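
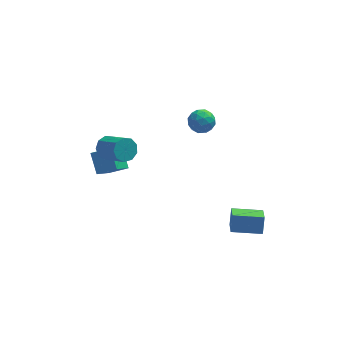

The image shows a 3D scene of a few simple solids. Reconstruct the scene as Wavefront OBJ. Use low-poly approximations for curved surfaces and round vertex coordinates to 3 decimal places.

v 1.032 2.929 1.476
v 1.406 2.368 1.821
v 0.034 2.672 2.139
v 0.408 2.111 2.484
v 0.598 2.832 2.617
v 1.215 2.991 2.208
v 0.225 2.049 1.752
v 0.842 2.208 1.343
v 0.907 1.825 1.992
v 1.138 2.309 2.527
v 0.302 2.731 1.433
v 0.533 3.215 1.968
v 1.306 2.671 1.59
v 0.134 2.369 2.37
v 0.245 2.792 2.448
v 0.465 2.463 2.651
v 1.194 3.037 1.817
v 1.414 2.708 2.02
v 0.939 2.98 2.488
v 0.026 2.332 1.94
v 0.246 2.003 2.143
v 0.975 2.577 1.309
v 1.195 2.248 1.512
v 0.501 2.06 1.472
v 1.233 2.022 1.894
v 0.647 1.871 2.284
v 0.539 1.835 1.853
v 0.902 1.928 1.613
v 1.369 2.307 2.208
v 0.783 2.156 2.598
v 0.894 2.579 2.676
v 1.257 2.673 2.435
v 1.076 1.987 2.309
v 0.657 2.884 1.362
v 0.071 2.733 1.752
v 0.183 2.367 1.525
v 0.546 2.461 1.284
v 0.793 3.169 1.676
v 0.207 3.018 2.066
v 0.538 3.112 2.347
v 0.901 3.205 2.107
v 0.364 3.053 1.651
v 1.596 -3.232 -1.285
v 1.719 -2.772 -0.417
v 1.666 -2.213 -1.836
v 1.789 -1.753 -0.968
v 3.151 -3.407 -1.412
v 3.274 -2.947 -0.544
v 3.221 -2.388 -1.963
v 3.344 -1.928 -1.095
v -4.04 2.047 -1.529
v -4.694 0.846 -0.268
v -4.285 3.01 -0.738
v -4.939 1.809 0.522
v -3.041 1.951 -1.102
v -3.695 0.75 0.158
v -3.286 2.914 -0.312
v -3.94 1.713 0.949
v -4.119 0.319 2.488
v -3.562 0.405 2.09
v -2.745 -0.693 2.993
v -3.301 -0.779 3.392
v -3.552 0.71 2.45
v -2.734 -0.388 3.353
v -3.806 0.832 2.828
v -2.989 -0.266 3.732
v -4.207 0.713 3.048
v -3.39 -0.385 3.951
v -4.567 0.411 3.005
v -3.749 -0.687 3.908
v -4.717 0.065 2.721
v -3.899 -1.033 3.624
v -4.587 -0.162 2.328
v -3.769 -1.26 3.231
v -4.238 -0.164 2.01
v -3.421 -1.261 2.913
v -3.833 0.06 1.916
v -3.016 -1.038 2.819
f 1 38 17
f 38 12 41
f 17 41 6
f 38 41 17
f 1 17 13
f 17 6 18
f 13 18 2
f 17 18 13
f 1 13 22
f 13 2 23
f 22 23 8
f 13 23 22
f 1 22 34
f 22 8 37
f 34 37 11
f 22 37 34
f 1 34 38
f 34 11 42
f 38 42 12
f 34 42 38
f 2 18 29
f 18 6 32
f 29 32 10
f 18 32 29
f 6 41 19
f 41 12 40
f 19 40 5
f 41 40 19
f 12 42 39
f 42 11 35
f 39 35 3
f 42 35 39
f 11 37 36
f 37 8 24
f 36 24 7
f 37 24 36
f 8 23 28
f 23 2 25
f 28 25 9
f 23 25 28
f 4 30 16
f 30 10 31
f 16 31 5
f 30 31 16
f 4 16 14
f 16 5 15
f 14 15 3
f 16 15 14
f 4 14 21
f 14 3 20
f 21 20 7
f 14 20 21
f 4 21 26
f 21 7 27
f 26 27 9
f 21 27 26
f 4 26 30
f 26 9 33
f 30 33 10
f 26 33 30
f 5 31 19
f 31 10 32
f 19 32 6
f 31 32 19
f 3 15 39
f 15 5 40
f 39 40 12
f 15 40 39
f 7 20 36
f 20 3 35
f 36 35 11
f 20 35 36
f 9 27 28
f 27 7 24
f 28 24 8
f 27 24 28
f 10 33 29
f 33 9 25
f 29 25 2
f 33 25 29
f 44 46 43
f 47 44 43
f 43 46 45
f 45 47 43
f 44 50 46
f 48 44 47
f 48 50 44
f 46 50 45
f 49 47 45
f 45 50 49
f 49 48 47
f 50 48 49
f 52 54 51
f 55 52 51
f 51 54 53
f 53 55 51
f 52 58 54
f 56 52 55
f 56 58 52
f 54 58 53
f 57 55 53
f 53 58 57
f 57 56 55
f 58 56 57
f 60 59 63
f 60 63 61
f 61 63 64
f 61 64 62
f 63 59 65
f 63 65 64
f 64 65 66
f 64 66 62
f 65 59 67
f 65 67 66
f 66 67 68
f 66 68 62
f 67 59 69
f 67 69 68
f 68 69 70
f 68 70 62
f 69 59 71
f 69 71 70
f 70 71 72
f 70 72 62
f 71 59 73
f 71 73 72
f 72 73 74
f 72 74 62
f 73 59 75
f 73 75 74
f 74 75 76
f 74 76 62
f 75 59 77
f 75 77 76
f 76 77 78
f 76 78 62
f 77 59 60
f 77 60 78
f 78 60 61
f 78 61 62



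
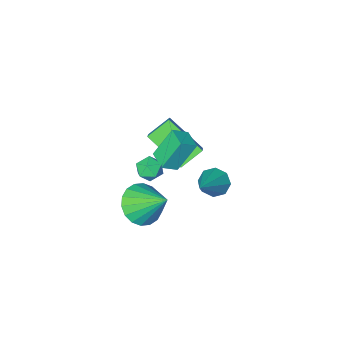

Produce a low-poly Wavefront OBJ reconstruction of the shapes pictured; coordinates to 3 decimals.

v -1.024 -2.056 1.233
v -1.852 -1.883 2.627
v -0.881 -1.087 1.198
v -1.709 -0.914 2.592
v -0.311 -2.146 1.668
v -1.139 -1.973 3.062
v -0.168 -1.177 1.633
v -0.996 -1.004 3.027
v -2.481 -4.532 1.061
v -1.969 -3.702 1.874
v -3.21 -2.935 -0.11
v -2.698 -2.105 0.703
v -1.422 -4.535 0.397
v -0.91 -3.705 1.21
v -2.151 -2.938 -0.774
v -1.639 -2.108 0.039
v -4.107 -3.393 -3.518
v -3.545 -3.521 -4.028
v -2.713 -2.347 -2.242
v -3.831 -3.016 -4.129
v -4.279 -2.731 -3.873
v -4.626 -2.835 -3.408
v -4.67 -3.265 -3.008
v -4.384 -3.77 -2.906
v -3.936 -4.054 -3.163
v -3.589 -3.951 -3.627
v 0.141 -2.334 -1.892
v 0.917 -2.676 -1.24
v -0.361 -1.026 -0.608
v 1.135 -2.34 -1.497
v 1.156 -2.003 -1.833
v 0.977 -1.731 -2.18
v 0.631 -1.578 -2.47
v 0.189 -1.575 -2.645
v -0.264 -1.722 -2.672
v -0.636 -1.991 -2.544
v -0.854 -2.327 -2.287
v -0.875 -2.664 -1.952
v -0.695 -2.937 -1.605
v -0.35 -3.089 -1.315
v 0.093 -3.092 -1.139
v 0.545 -2.945 -1.113
v -0.34 -1.33 0.992
v 0.18 -1.055 1.297
v 0.04 -2.305 1.223
v 0.56 -2.03 1.528
v -0.045 -1.978 1.793
v -0.28 -1.375 1.65
v 0.5 -1.985 0.87
v 0.265 -1.382 0.727
v 0.699 -1.46 1.221
v 0.363 -1.456 1.792
v -0.143 -1.904 0.728
v -0.479 -1.9 1.299
f 2 4 1
f 5 2 1
f 1 4 3
f 3 5 1
f 2 8 4
f 6 2 5
f 6 8 2
f 4 8 3
f 7 5 3
f 3 8 7
f 7 6 5
f 8 6 7
f 10 12 9
f 13 10 9
f 9 12 11
f 11 13 9
f 10 16 12
f 14 10 13
f 14 16 10
f 12 16 11
f 15 13 11
f 11 16 15
f 15 14 13
f 16 14 15
f 18 17 20
f 18 20 19
f 20 17 21
f 20 21 19
f 21 17 22
f 21 22 19
f 22 17 23
f 22 23 19
f 23 17 24
f 23 24 19
f 24 17 25
f 24 25 19
f 25 17 26
f 25 26 19
f 26 17 18
f 26 18 19
f 28 27 30
f 28 30 29
f 30 27 31
f 30 31 29
f 31 27 32
f 31 32 29
f 32 27 33
f 32 33 29
f 33 27 34
f 33 34 29
f 34 27 35
f 34 35 29
f 35 27 36
f 35 36 29
f 36 27 37
f 36 37 29
f 37 27 38
f 37 38 29
f 38 27 39
f 38 39 29
f 39 27 40
f 39 40 29
f 40 27 41
f 40 41 29
f 41 27 42
f 41 42 29
f 42 27 28
f 42 28 29
f 43 54 48
f 43 48 44
f 43 44 50
f 43 50 53
f 43 53 54
f 44 48 52
f 48 54 47
f 54 53 45
f 53 50 49
f 50 44 51
f 46 52 47
f 46 47 45
f 46 45 49
f 46 49 51
f 46 51 52
f 47 52 48
f 45 47 54
f 49 45 53
f 51 49 50
f 52 51 44



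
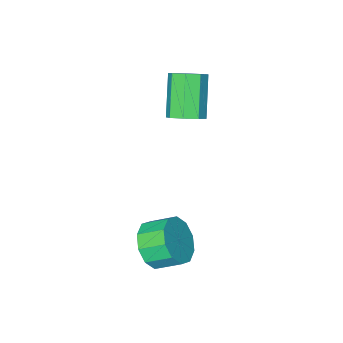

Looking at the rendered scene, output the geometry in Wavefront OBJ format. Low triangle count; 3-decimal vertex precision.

v -2.356 -3.134 1.515
v -1.624 -3.229 1.847
v -2.491 -4.281 3.458
v -3.224 -4.186 3.125
v -1.904 -2.709 2.036
v -2.772 -3.761 3.646
v -2.449 -2.438 1.919
v -3.317 -3.49 3.529
v -2.94 -2.575 1.565
v -3.808 -3.627 3.176
v -3.089 -3.039 1.182
v -3.956 -4.091 2.793
v -2.808 -3.559 0.994
v -3.676 -4.611 2.604
v -2.263 -3.83 1.111
v -3.131 -4.882 2.721
v -1.772 -3.693 1.464
v -2.64 -4.745 3.075
v 1.501 -0.037 -1.991
v 2.389 0.281 -1.443
v 1.726 1.095 -0.842
v 0.839 0.777 -1.389
v 2.343 0.655 -2.001
v 1.68 1.47 -1.4
v 1.976 0.765 -2.555
v 1.313 1.58 -1.954
v 1.427 0.569 -2.894
v 0.765 1.383 -2.293
v 0.907 0.141 -2.887
v 0.245 0.955 -2.286
v 0.614 -0.355 -2.538
v -0.049 0.459 -1.937
v 0.66 -0.73 -1.98
v -0.003 0.085 -1.379
v 1.027 -0.84 -1.426
v 0.364 -0.025 -0.825
v 1.575 -0.643 -1.087
v 0.913 0.171 -0.486
v 2.095 -0.215 -1.094
v 1.433 0.599 -0.493
f 2 1 5
f 2 5 3
f 3 5 6
f 3 6 4
f 5 1 7
f 5 7 6
f 6 7 8
f 6 8 4
f 7 1 9
f 7 9 8
f 8 9 10
f 8 10 4
f 9 1 11
f 9 11 10
f 10 11 12
f 10 12 4
f 11 1 13
f 11 13 12
f 12 13 14
f 12 14 4
f 13 1 15
f 13 15 14
f 14 15 16
f 14 16 4
f 15 1 17
f 15 17 16
f 16 17 18
f 16 18 4
f 17 1 2
f 17 2 18
f 18 2 3
f 18 3 4
f 20 19 23
f 20 23 21
f 21 23 24
f 21 24 22
f 23 19 25
f 23 25 24
f 24 25 26
f 24 26 22
f 25 19 27
f 25 27 26
f 26 27 28
f 26 28 22
f 27 19 29
f 27 29 28
f 28 29 30
f 28 30 22
f 29 19 31
f 29 31 30
f 30 31 32
f 30 32 22
f 31 19 33
f 31 33 32
f 32 33 34
f 32 34 22
f 33 19 35
f 33 35 34
f 34 35 36
f 34 36 22
f 35 19 37
f 35 37 36
f 36 37 38
f 36 38 22
f 37 19 39
f 37 39 38
f 38 39 40
f 38 40 22
f 39 19 20
f 39 20 40
f 40 20 21
f 40 21 22



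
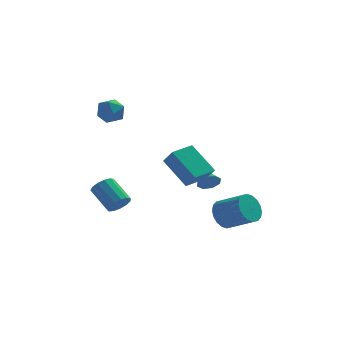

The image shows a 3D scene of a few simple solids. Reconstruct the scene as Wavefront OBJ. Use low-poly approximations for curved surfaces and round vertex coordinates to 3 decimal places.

v -3.511 2.273 3.656
v -2.757 2.431 3.822
v -3.143 1.569 2.658
v -2.389 1.727 2.824
v -2.81 1.266 3.305
v -3.037 1.701 3.922
v -2.863 2.299 2.558
v -3.09 2.734 3.175
v -2.356 2.447 3.143
v -2.323 1.809 3.605
v -3.577 2.191 2.875
v -3.544 1.553 3.337
v 0.466 -1.688 -0.101
v -0.54 -0.744 1.101
v 1.378 -0.839 -0.004
v 0.372 0.105 1.198
v 0.868 -2.205 0.642
v -0.138 -1.261 1.844
v 1.78 -1.356 0.739
v 0.774 -0.412 1.941
v 2.15 -2.408 -1.589
v 2.638 -2.275 -2.234
v 3.778 -2.979 -1.517
v 3.29 -3.112 -0.871
v 2.692 -1.978 -2.029
v 3.832 -2.682 -1.311
v 2.639 -1.766 -1.736
v 3.779 -2.471 -1.019
v 2.489 -1.682 -1.414
v 3.629 -2.386 -0.697
v 2.272 -1.741 -1.127
v 3.412 -2.445 -0.41
v 2.03 -1.932 -0.931
v 3.171 -2.636 -0.214
v 1.813 -2.218 -0.866
v 2.953 -2.922 -0.149
v 1.662 -2.541 -0.943
v 2.802 -3.245 -0.226
v 1.608 -2.838 -1.149
v 2.748 -3.542 -0.431
v 1.661 -3.049 -1.441
v 2.801 -3.754 -0.724
v 1.811 -3.134 -1.763
v 2.951 -3.838 -1.046
v 2.028 -3.075 -2.05
v 3.168 -3.779 -1.333
v 2.269 -2.884 -2.246
v 3.41 -3.588 -1.529
v 2.487 -2.598 -2.311
v 3.627 -3.302 -1.594
v -2.501 -4.199 -0.15
v -2.143 -4.34 0.324
v -2.882 -3.462 1.143
v -3.239 -3.321 0.67
v -1.996 -4.071 0.168
v -2.735 -3.193 0.987
v -2.009 -3.843 -0.088
v -2.748 -2.965 0.731
v -2.179 -3.728 -0.364
v -2.917 -2.85 0.455
v -2.45 -3.762 -0.572
v -3.189 -2.884 0.247
v -2.738 -3.936 -0.646
v -3.477 -3.057 0.173
v -2.95 -4.192 -0.562
v -3.689 -3.314 0.257
v -3.02 -4.451 -0.347
v -3.758 -3.573 0.472
v -2.924 -4.63 -0.069
v -3.663 -3.752 0.75
v -2.695 -4.672 0.183
v -3.434 -3.794 1.002
v -2.403 -4.564 0.329
v -3.142 -3.686 1.149
v 1.62 1.521 -1.237
v 1.89 1.318 -0.729
v 1.36 2.459 -0.723
v 2.184 1.551 -1.006
v 2.148 1.768 -1.418
v 1.803 1.839 -1.724
v 1.351 1.725 -1.745
v 1.056 1.491 -1.468
v 1.092 1.275 -1.055
v 1.437 1.203 -0.749
f 1 12 6
f 1 6 2
f 1 2 8
f 1 8 11
f 1 11 12
f 2 6 10
f 6 12 5
f 12 11 3
f 11 8 7
f 8 2 9
f 4 10 5
f 4 5 3
f 4 3 7
f 4 7 9
f 4 9 10
f 5 10 6
f 3 5 12
f 7 3 11
f 9 7 8
f 10 9 2
f 14 16 13
f 17 14 13
f 13 16 15
f 15 17 13
f 14 20 16
f 18 14 17
f 18 20 14
f 16 20 15
f 19 17 15
f 15 20 19
f 19 18 17
f 20 18 19
f 22 21 25
f 22 25 23
f 23 25 26
f 23 26 24
f 25 21 27
f 25 27 26
f 26 27 28
f 26 28 24
f 27 21 29
f 27 29 28
f 28 29 30
f 28 30 24
f 29 21 31
f 29 31 30
f 30 31 32
f 30 32 24
f 31 21 33
f 31 33 32
f 32 33 34
f 32 34 24
f 33 21 35
f 33 35 34
f 34 35 36
f 34 36 24
f 35 21 37
f 35 37 36
f 36 37 38
f 36 38 24
f 37 21 39
f 37 39 38
f 38 39 40
f 38 40 24
f 39 21 41
f 39 41 40
f 40 41 42
f 40 42 24
f 41 21 43
f 41 43 42
f 42 43 44
f 42 44 24
f 43 21 45
f 43 45 44
f 44 45 46
f 44 46 24
f 45 21 47
f 45 47 46
f 46 47 48
f 46 48 24
f 47 21 49
f 47 49 48
f 48 49 50
f 48 50 24
f 49 21 22
f 49 22 50
f 50 22 23
f 50 23 24
f 52 51 55
f 52 55 53
f 53 55 56
f 53 56 54
f 55 51 57
f 55 57 56
f 56 57 58
f 56 58 54
f 57 51 59
f 57 59 58
f 58 59 60
f 58 60 54
f 59 51 61
f 59 61 60
f 60 61 62
f 60 62 54
f 61 51 63
f 61 63 62
f 62 63 64
f 62 64 54
f 63 51 65
f 63 65 64
f 64 65 66
f 64 66 54
f 65 51 67
f 65 67 66
f 66 67 68
f 66 68 54
f 67 51 69
f 67 69 68
f 68 69 70
f 68 70 54
f 69 51 71
f 69 71 70
f 70 71 72
f 70 72 54
f 71 51 73
f 71 73 72
f 72 73 74
f 72 74 54
f 73 51 52
f 73 52 74
f 74 52 53
f 74 53 54
f 76 75 78
f 76 78 77
f 78 75 79
f 78 79 77
f 79 75 80
f 79 80 77
f 80 75 81
f 80 81 77
f 81 75 82
f 81 82 77
f 82 75 83
f 82 83 77
f 83 75 84
f 83 84 77
f 84 75 76
f 84 76 77



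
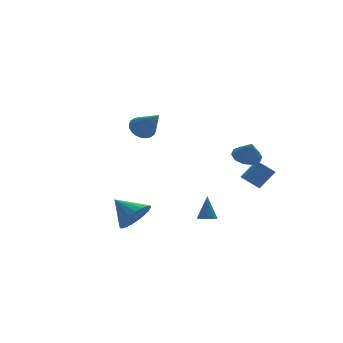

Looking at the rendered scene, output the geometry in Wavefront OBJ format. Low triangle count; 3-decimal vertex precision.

v -2.782 -2.074 -2.293
v -1.982 -2.147 -1.587
v -3.478 -0.926 -1.387
v -1.831 -1.835 -1.866
v -1.844 -1.565 -2.219
v -2.02 -1.382 -2.585
v -2.327 -1.32 -2.9
v -2.714 -1.388 -3.111
v -3.112 -1.574 -3.18
v -3.453 -1.848 -3.095
v -3.678 -2.16 -2.872
v -3.748 -2.457 -2.549
v -3.651 -2.689 -2.181
v -3.404 -2.814 -1.833
v -3.05 -2.811 -1.564
v -2.649 -2.681 -1.422
v -2.271 -2.446 -1.429
v 0.18 4.298 1.37
v 0.918 4.603 1.506
v 0.54 2.802 2.77
v 0.746 4.76 1.719
v 0.488 4.848 1.879
v 0.183 4.852 1.962
v -0.122 4.771 1.954
v -0.382 4.619 1.858
v -0.556 4.418 1.688
v -0.618 4.198 1.469
v -0.558 3.994 1.235
v -0.387 3.836 1.022
v -0.129 3.748 0.862
v 0.176 3.745 0.779
v 0.482 3.825 0.787
v 0.742 3.978 0.883
v 0.916 4.179 1.053
v 0.978 4.398 1.272
v 3.546 -1.859 0.992
v 4.033 -1.258 1.292
v 3.574 -2.401 2.028
v 3.545 -1.124 1.376
v 3.058 -1.27 1.313
v 2.756 -1.641 1.128
v 2.756 -2.096 0.89
v 3.058 -2.46 0.691
v 3.546 -2.595 0.607
v 4.033 -2.449 0.67
v 4.335 -2.078 0.856
v 4.335 -1.623 1.093
v 3.424 -2.553 -0.674
v 3.886 -2.475 -1.095
v 4.799 -2.449 -0.087
v 4.336 -2.527 0.334
v 3.812 -2.211 -1.034
v 4.724 -2.186 -0.026
v 3.661 -2.016 -0.902
v 4.573 -1.99 0.106
v 3.463 -1.926 -0.725
v 4.375 -1.9 0.283
v 3.257 -1.961 -0.538
v 4.169 -1.935 0.47
v 3.084 -2.113 -0.378
v 3.996 -2.087 0.63
v 2.979 -2.352 -0.276
v 3.891 -2.326 0.732
v 2.961 -2.631 -0.253
v 3.874 -2.605 0.755
v 3.036 -2.894 -0.314
v 3.948 -2.869 0.694
v 3.187 -3.09 -0.446
v 4.099 -3.064 0.562
v 3.385 -3.18 -0.623
v 4.297 -3.154 0.385
v 3.591 -3.145 -0.81
v 4.503 -3.119 0.198
v 3.764 -2.993 -0.97
v 4.676 -2.967 0.038
v 3.869 -2.754 -1.072
v 4.781 -2.728 -0.064
v 0.588 -3.491 -2.404
v 1.026 -3.219 -2.564
v 0.792 -3.029 -1.056
v 0.763 -3.016 -2.593
v 0.432 -2.995 -2.551
v 0.161 -3.163 -2.452
v 0.053 -3.456 -2.335
v 0.149 -3.763 -2.245
v 0.413 -3.965 -2.215
v 0.743 -3.987 -2.258
v 1.014 -3.819 -2.357
v 1.122 -3.526 -2.473
f 2 1 4
f 2 4 3
f 4 1 5
f 4 5 3
f 5 1 6
f 5 6 3
f 6 1 7
f 6 7 3
f 7 1 8
f 7 8 3
f 8 1 9
f 8 9 3
f 9 1 10
f 9 10 3
f 10 1 11
f 10 11 3
f 11 1 12
f 11 12 3
f 12 1 13
f 12 13 3
f 13 1 14
f 13 14 3
f 14 1 15
f 14 15 3
f 15 1 16
f 15 16 3
f 16 1 17
f 16 17 3
f 17 1 2
f 17 2 3
f 19 18 21
f 19 21 20
f 21 18 22
f 21 22 20
f 22 18 23
f 22 23 20
f 23 18 24
f 23 24 20
f 24 18 25
f 24 25 20
f 25 18 26
f 25 26 20
f 26 18 27
f 26 27 20
f 27 18 28
f 27 28 20
f 28 18 29
f 28 29 20
f 29 18 30
f 29 30 20
f 30 18 31
f 30 31 20
f 31 18 32
f 31 32 20
f 32 18 33
f 32 33 20
f 33 18 34
f 33 34 20
f 34 18 35
f 34 35 20
f 35 18 19
f 35 19 20
f 37 36 39
f 37 39 38
f 39 36 40
f 39 40 38
f 40 36 41
f 40 41 38
f 41 36 42
f 41 42 38
f 42 36 43
f 42 43 38
f 43 36 44
f 43 44 38
f 44 36 45
f 44 45 38
f 45 36 46
f 45 46 38
f 46 36 47
f 46 47 38
f 47 36 37
f 47 37 38
f 49 48 52
f 49 52 50
f 50 52 53
f 50 53 51
f 52 48 54
f 52 54 53
f 53 54 55
f 53 55 51
f 54 48 56
f 54 56 55
f 55 56 57
f 55 57 51
f 56 48 58
f 56 58 57
f 57 58 59
f 57 59 51
f 58 48 60
f 58 60 59
f 59 60 61
f 59 61 51
f 60 48 62
f 60 62 61
f 61 62 63
f 61 63 51
f 62 48 64
f 62 64 63
f 63 64 65
f 63 65 51
f 64 48 66
f 64 66 65
f 65 66 67
f 65 67 51
f 66 48 68
f 66 68 67
f 67 68 69
f 67 69 51
f 68 48 70
f 68 70 69
f 69 70 71
f 69 71 51
f 70 48 72
f 70 72 71
f 71 72 73
f 71 73 51
f 72 48 74
f 72 74 73
f 73 74 75
f 73 75 51
f 74 48 76
f 74 76 75
f 75 76 77
f 75 77 51
f 76 48 49
f 76 49 77
f 77 49 50
f 77 50 51
f 79 78 81
f 79 81 80
f 81 78 82
f 81 82 80
f 82 78 83
f 82 83 80
f 83 78 84
f 83 84 80
f 84 78 85
f 84 85 80
f 85 78 86
f 85 86 80
f 86 78 87
f 86 87 80
f 87 78 88
f 87 88 80
f 88 78 89
f 88 89 80
f 89 78 79
f 89 79 80



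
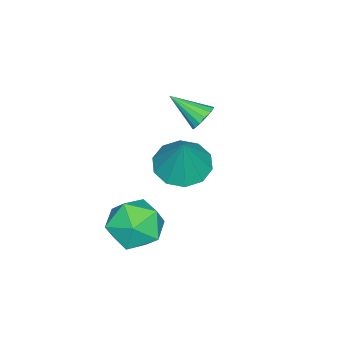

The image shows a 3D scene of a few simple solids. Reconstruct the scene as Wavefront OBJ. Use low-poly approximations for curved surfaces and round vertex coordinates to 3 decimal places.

v -2.515 -0.493 1.383
v -2.131 -0.237 1.767
v -2.465 -1.787 2.197
v -2.413 -0.175 1.882
v -2.722 -0.199 1.863
v -2.976 -0.301 1.716
v -3.106 -0.455 1.479
v -3.078 -0.619 1.217
v -2.898 -0.749 0.999
v -2.617 -0.811 0.884
v -2.307 -0.787 0.903
v -2.054 -0.684 1.05
v -1.924 -0.531 1.287
v -1.952 -0.367 1.549
v 1.976 -0.113 -1.556
v 2.604 -1.013 -1.92
v 0.696 -1.287 -0.86
v 1.324 -2.187 -1.224
v 1.71 -1.525 -0.358
v 2.501 -0.8 -0.788
v 0.799 -1.5 -1.992
v 1.59 -0.775 -2.422
v 1.876 -1.871 -2.189
v 2.44 -1.886 -1.179
v 0.86 -0.414 -1.601
v 1.424 -0.429 -0.591
v 0.735 0.201 1.659
v 1.546 0.668 1.228
v 1.425 0.539 3.321
v 1.096 1.107 1.326
v 0.508 1.2 1.551
v 0.006 0.912 1.818
v -0.216 0.352 2.024
v -0.076 -0.265 2.091
v 0.375 -0.704 1.993
v 0.963 -0.797 1.768
v 1.464 -0.509 1.501
v 1.687 0.05 1.295
f 2 1 4
f 2 4 3
f 4 1 5
f 4 5 3
f 5 1 6
f 5 6 3
f 6 1 7
f 6 7 3
f 7 1 8
f 7 8 3
f 8 1 9
f 8 9 3
f 9 1 10
f 9 10 3
f 10 1 11
f 10 11 3
f 11 1 12
f 11 12 3
f 12 1 13
f 12 13 3
f 13 1 14
f 13 14 3
f 14 1 2
f 14 2 3
f 15 26 20
f 15 20 16
f 15 16 22
f 15 22 25
f 15 25 26
f 16 20 24
f 20 26 19
f 26 25 17
f 25 22 21
f 22 16 23
f 18 24 19
f 18 19 17
f 18 17 21
f 18 21 23
f 18 23 24
f 19 24 20
f 17 19 26
f 21 17 25
f 23 21 22
f 24 23 16
f 28 27 30
f 28 30 29
f 30 27 31
f 30 31 29
f 31 27 32
f 31 32 29
f 32 27 33
f 32 33 29
f 33 27 34
f 33 34 29
f 34 27 35
f 34 35 29
f 35 27 36
f 35 36 29
f 36 27 37
f 36 37 29
f 37 27 38
f 37 38 29
f 38 27 28
f 38 28 29



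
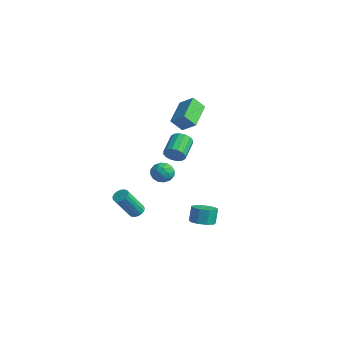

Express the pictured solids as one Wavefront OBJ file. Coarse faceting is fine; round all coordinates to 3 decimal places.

v 3.725 -0.982 -0.515
v 4.149 -0.389 -0.644
v 3.979 -0.066 0.287
v 3.555 -0.658 0.415
v 3.668 -0.288 -0.767
v 3.499 0.035 0.164
v 3.214 -0.512 -0.772
v 3.044 -0.188 0.159
v 2.999 -0.955 -0.657
v 2.829 -0.632 0.274
v 3.123 -1.411 -0.476
v 2.954 -1.088 0.455
v 3.529 -1.666 -0.313
v 3.36 -1.343 0.618
v 4.027 -1.601 -0.245
v 3.857 -1.277 0.686
v 4.383 -1.246 -0.304
v 4.213 -0.922 0.627
v 4.431 -0.767 -0.462
v 4.262 -0.444 0.469
v 0.723 -3.123 -0.163
v 1.033 -2.806 0.068
v 0.887 -3.8 1.633
v 0.577 -4.117 1.403
v 0.816 -2.712 0.107
v 0.67 -3.706 1.672
v 0.578 -2.713 0.084
v 0.432 -3.707 1.649
v 0.373 -2.808 0.005
v 0.227 -3.802 1.57
v 0.248 -2.975 -0.113
v 0.102 -3.969 1.453
v 0.232 -3.176 -0.242
v 0.086 -4.17 1.324
v 0.328 -3.364 -0.353
v 0.183 -4.358 1.213
v 0.515 -3.498 -0.42
v 0.369 -4.492 1.145
v 0.75 -3.546 -0.429
v 0.604 -4.54 1.137
v 0.978 -3.496 -0.376
v 0.832 -4.49 1.189
v 1.148 -3.362 -0.275
v 1.002 -4.356 1.291
v 1.22 -3.172 -0.148
v 1.074 -4.166 1.418
v 1.179 -2.972 -0.024
v 1.033 -3.966 1.541
v -2.594 2.494 0.677
v -2.228 2.43 1.258
v -2.919 3.623 1.824
v -3.286 3.686 1.243
v -2.032 2.643 1.048
v -2.723 3.836 1.614
v -1.988 2.816 0.739
v -2.679 4.009 1.305
v -2.105 2.903 0.413
v -2.797 4.095 0.979
v -2.354 2.88 0.158
v -3.045 4.072 0.724
v -2.668 2.753 0.042
v -3.359 3.945 0.608
v -2.961 2.557 0.096
v -3.652 3.75 0.662
v -3.157 2.344 0.306
v -3.848 3.537 0.872
v -3.201 2.171 0.615
v -3.892 3.364 1.181
v -3.083 2.085 0.941
v -3.775 3.277 1.507
v -2.835 2.108 1.196
v -3.526 3.3 1.762
v -2.521 2.235 1.312
v -3.212 3.427 1.878
v -3.413 4.527 3.226
v -3.827 3.98 3.994
v -2.545 4.807 3.894
v -2.96 4.26 4.662
v -2.46 2.98 2.638
v -2.875 2.433 3.406
v -1.593 3.26 3.306
v -2.007 2.713 4.074
v -2.314 2.012 0.037
v -1.751 1.757 -0.399
v -2.869 0.923 -0.041
v -2.306 0.668 -0.477
v -2.18 0.814 0.255
v -1.837 1.488 0.303
v -2.783 1.192 -0.743
v -2.44 1.866 -0.695
v -2.041 1.25 -0.882
v -1.668 1.016 -0.265
v -2.952 1.664 -0.175
v -2.579 1.43 0.442
v -1.984 1.98 -0.174
v -2.636 0.7 -0.266
v -2.562 0.786 0.164
v -2.231 0.636 -0.092
v -2.035 1.822 0.239
v -1.704 1.672 -0.018
v -1.956 1.118 0.366
v -2.916 1.008 -0.422
v -2.585 0.858 -0.679
v -2.389 2.044 -0.348
v -2.058 1.894 -0.604
v -2.664 1.562 -0.806
v -1.823 1.532 -0.714
v -2.149 0.892 -0.76
v -2.429 1.2 -0.916
v -2.228 1.596 -0.888
v -1.604 1.395 -0.352
v -1.93 0.755 -0.398
v -1.857 0.841 0.032
v -1.655 1.237 0.061
v -1.774 1.097 -0.635
v -2.69 1.925 -0.042
v -3.016 1.285 -0.088
v -2.965 1.443 -0.501
v -2.763 1.839 -0.472
v -2.471 1.788 0.32
v -2.797 1.148 0.274
v -2.392 1.084 0.448
v -2.191 1.48 0.476
v -2.846 1.583 0.195
f 2 1 5
f 2 5 3
f 3 5 6
f 3 6 4
f 5 1 7
f 5 7 6
f 6 7 8
f 6 8 4
f 7 1 9
f 7 9 8
f 8 9 10
f 8 10 4
f 9 1 11
f 9 11 10
f 10 11 12
f 10 12 4
f 11 1 13
f 11 13 12
f 12 13 14
f 12 14 4
f 13 1 15
f 13 15 14
f 14 15 16
f 14 16 4
f 15 1 17
f 15 17 16
f 16 17 18
f 16 18 4
f 17 1 19
f 17 19 18
f 18 19 20
f 18 20 4
f 19 1 2
f 19 2 20
f 20 2 3
f 20 3 4
f 22 21 25
f 22 25 23
f 23 25 26
f 23 26 24
f 25 21 27
f 25 27 26
f 26 27 28
f 26 28 24
f 27 21 29
f 27 29 28
f 28 29 30
f 28 30 24
f 29 21 31
f 29 31 30
f 30 31 32
f 30 32 24
f 31 21 33
f 31 33 32
f 32 33 34
f 32 34 24
f 33 21 35
f 33 35 34
f 34 35 36
f 34 36 24
f 35 21 37
f 35 37 36
f 36 37 38
f 36 38 24
f 37 21 39
f 37 39 38
f 38 39 40
f 38 40 24
f 39 21 41
f 39 41 40
f 40 41 42
f 40 42 24
f 41 21 43
f 41 43 42
f 42 43 44
f 42 44 24
f 43 21 45
f 43 45 44
f 44 45 46
f 44 46 24
f 45 21 47
f 45 47 46
f 46 47 48
f 46 48 24
f 47 21 22
f 47 22 48
f 48 22 23
f 48 23 24
f 50 49 53
f 50 53 51
f 51 53 54
f 51 54 52
f 53 49 55
f 53 55 54
f 54 55 56
f 54 56 52
f 55 49 57
f 55 57 56
f 56 57 58
f 56 58 52
f 57 49 59
f 57 59 58
f 58 59 60
f 58 60 52
f 59 49 61
f 59 61 60
f 60 61 62
f 60 62 52
f 61 49 63
f 61 63 62
f 62 63 64
f 62 64 52
f 63 49 65
f 63 65 64
f 64 65 66
f 64 66 52
f 65 49 67
f 65 67 66
f 66 67 68
f 66 68 52
f 67 49 69
f 67 69 68
f 68 69 70
f 68 70 52
f 69 49 71
f 69 71 70
f 70 71 72
f 70 72 52
f 71 49 73
f 71 73 72
f 72 73 74
f 72 74 52
f 73 49 50
f 73 50 74
f 74 50 51
f 74 51 52
f 76 78 75
f 79 76 75
f 75 78 77
f 77 79 75
f 76 82 78
f 80 76 79
f 80 82 76
f 78 82 77
f 81 79 77
f 77 82 81
f 81 80 79
f 82 80 81
f 83 120 99
f 120 94 123
f 99 123 88
f 120 123 99
f 83 99 95
f 99 88 100
f 95 100 84
f 99 100 95
f 83 95 104
f 95 84 105
f 104 105 90
f 95 105 104
f 83 104 116
f 104 90 119
f 116 119 93
f 104 119 116
f 83 116 120
f 116 93 124
f 120 124 94
f 116 124 120
f 84 100 111
f 100 88 114
f 111 114 92
f 100 114 111
f 88 123 101
f 123 94 122
f 101 122 87
f 123 122 101
f 94 124 121
f 124 93 117
f 121 117 85
f 124 117 121
f 93 119 118
f 119 90 106
f 118 106 89
f 119 106 118
f 90 105 110
f 105 84 107
f 110 107 91
f 105 107 110
f 86 112 98
f 112 92 113
f 98 113 87
f 112 113 98
f 86 98 96
f 98 87 97
f 96 97 85
f 98 97 96
f 86 96 103
f 96 85 102
f 103 102 89
f 96 102 103
f 86 103 108
f 103 89 109
f 108 109 91
f 103 109 108
f 86 108 112
f 108 91 115
f 112 115 92
f 108 115 112
f 87 113 101
f 113 92 114
f 101 114 88
f 113 114 101
f 85 97 121
f 97 87 122
f 121 122 94
f 97 122 121
f 89 102 118
f 102 85 117
f 118 117 93
f 102 117 118
f 91 109 110
f 109 89 106
f 110 106 90
f 109 106 110
f 92 115 111
f 115 91 107
f 111 107 84
f 115 107 111



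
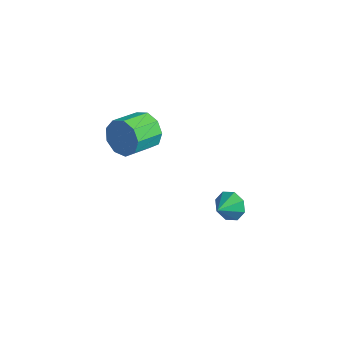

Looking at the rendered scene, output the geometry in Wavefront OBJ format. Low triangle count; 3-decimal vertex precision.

v -3.529 1.706 2.341
v -3.007 1.986 3.196
v -2.988 0.434 3.693
v -3.511 0.154 2.839
v -3.707 2.017 3.318
v -3.688 0.465 3.815
v -4.324 1.902 2.983
v -4.305 0.35 3.48
v -4.569 1.696 2.348
v -4.551 0.144 2.845
v -4.328 1.494 1.71
v -4.309 -0.058 2.207
v -3.713 1.392 1.367
v -3.694 -0.161 1.865
v -3.012 1.436 1.48
v -2.993 -0.116 1.978
v -2.553 1.607 1.996
v -2.535 0.055 2.494
v -2.551 1.824 2.674
v -2.532 0.272 3.171
v 2.291 1.339 1.069
v 2.923 1.164 0.593
v 2.409 0.401 1.571
v 3.09 1.462 1.11
v 2.789 1.688 1.603
v 2.196 1.709 1.783
v 1.659 1.514 1.544
v 1.491 1.215 1.027
v 1.792 0.989 0.534
v 2.385 0.968 0.355
f 2 1 5
f 2 5 3
f 3 5 6
f 3 6 4
f 5 1 7
f 5 7 6
f 6 7 8
f 6 8 4
f 7 1 9
f 7 9 8
f 8 9 10
f 8 10 4
f 9 1 11
f 9 11 10
f 10 11 12
f 10 12 4
f 11 1 13
f 11 13 12
f 12 13 14
f 12 14 4
f 13 1 15
f 13 15 14
f 14 15 16
f 14 16 4
f 15 1 17
f 15 17 16
f 16 17 18
f 16 18 4
f 17 1 19
f 17 19 18
f 18 19 20
f 18 20 4
f 19 1 2
f 19 2 20
f 20 2 3
f 20 3 4
f 22 21 24
f 22 24 23
f 24 21 25
f 24 25 23
f 25 21 26
f 25 26 23
f 26 21 27
f 26 27 23
f 27 21 28
f 27 28 23
f 28 21 29
f 28 29 23
f 29 21 30
f 29 30 23
f 30 21 22
f 30 22 23



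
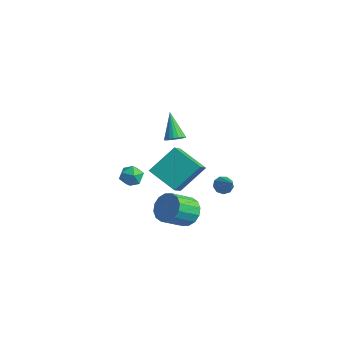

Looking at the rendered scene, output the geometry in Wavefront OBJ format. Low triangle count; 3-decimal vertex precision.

v -0.242 -0.226 2.534
v 0.231 -0.125 2.853
v -1.238 0.306 3.846
v 0.194 0.101 2.733
v 0.07 0.262 2.574
v -0.116 0.326 2.407
v -0.327 0.281 2.265
v -0.521 0.136 2.176
v -0.66 -0.081 2.159
v -0.716 -0.326 2.215
v -0.679 -0.552 2.335
v -0.555 -0.713 2.494
v -0.369 -0.777 2.661
v -0.158 -0.732 2.803
v 0.036 -0.587 2.892
v 0.175 -0.37 2.91
v 0.112 2.947 -2.57
v 0.411 2.686 -3.006
v 1.208 2.533 -1.57
v 0.526 3.071 -2.972
v 0.447 3.398 -2.75
v 0.211 3.515 -2.443
v -0.071 3.365 -2.196
v -0.267 3.02 -2.124
v -0.286 2.641 -2.26
v -0.118 2.405 -2.542
v 0.157 2.422 -2.836
v 0.609 -0.143 -2.872
v 1.499 -0.391 -3.047
v 1.32 -1.685 -2.124
v 0.431 -1.437 -1.948
v 1.522 -0.111 -2.65
v 1.344 -1.405 -1.727
v 1.301 0.161 -2.312
v 1.122 -1.134 -1.389
v 0.895 0.351 -2.124
v 0.716 -0.944 -1.201
v 0.412 0.409 -2.137
v 0.233 -0.886 -1.213
v -0.018 0.319 -2.346
v -0.197 -0.976 -1.423
v -0.28 0.105 -2.696
v -0.459 -1.189 -1.773
v -0.304 -0.175 -3.093
v -0.482 -1.469 -2.17
v -0.082 -0.446 -3.431
v -0.261 -1.741 -2.508
v 0.324 -0.636 -3.619
v 0.145 -1.931 -2.696
v 0.807 -0.694 -3.607
v 0.628 -1.989 -2.683
v 1.237 -0.604 -3.397
v 1.058 -1.899 -2.474
v 1.821 -3.404 2.657
v 2.141 -2.001 3.866
v 3.315 -3.057 1.858
v 3.636 -1.653 3.067
v 2.764 -4.667 3.873
v 3.085 -3.263 5.082
v 4.259 -4.319 3.074
v 4.579 -2.916 4.283
v -4.142 -0.479 -1.796
v -3.748 0.157 -1.911
v -3.212 -1.137 -2.249
v -2.818 -0.501 -2.364
v -2.953 -0.741 -1.658
v -3.527 -0.334 -1.379
v -3.433 -0.646 -2.781
v -4.007 -0.239 -2.502
v -3.309 0.054 -2.52
v -3.013 -0.005 -1.826
v -3.947 -0.975 -2.334
v -3.651 -1.034 -1.64
f 2 1 4
f 2 4 3
f 4 1 5
f 4 5 3
f 5 1 6
f 5 6 3
f 6 1 7
f 6 7 3
f 7 1 8
f 7 8 3
f 8 1 9
f 8 9 3
f 9 1 10
f 9 10 3
f 10 1 11
f 10 11 3
f 11 1 12
f 11 12 3
f 12 1 13
f 12 13 3
f 13 1 14
f 13 14 3
f 14 1 15
f 14 15 3
f 15 1 16
f 15 16 3
f 16 1 2
f 16 2 3
f 18 17 20
f 18 20 19
f 20 17 21
f 20 21 19
f 21 17 22
f 21 22 19
f 22 17 23
f 22 23 19
f 23 17 24
f 23 24 19
f 24 17 25
f 24 25 19
f 25 17 26
f 25 26 19
f 26 17 27
f 26 27 19
f 27 17 18
f 27 18 19
f 29 28 32
f 29 32 30
f 30 32 33
f 30 33 31
f 32 28 34
f 32 34 33
f 33 34 35
f 33 35 31
f 34 28 36
f 34 36 35
f 35 36 37
f 35 37 31
f 36 28 38
f 36 38 37
f 37 38 39
f 37 39 31
f 38 28 40
f 38 40 39
f 39 40 41
f 39 41 31
f 40 28 42
f 40 42 41
f 41 42 43
f 41 43 31
f 42 28 44
f 42 44 43
f 43 44 45
f 43 45 31
f 44 28 46
f 44 46 45
f 45 46 47
f 45 47 31
f 46 28 48
f 46 48 47
f 47 48 49
f 47 49 31
f 48 28 50
f 48 50 49
f 49 50 51
f 49 51 31
f 50 28 52
f 50 52 51
f 51 52 53
f 51 53 31
f 52 28 29
f 52 29 53
f 53 29 30
f 53 30 31
f 55 57 54
f 58 55 54
f 54 57 56
f 56 58 54
f 55 61 57
f 59 55 58
f 59 61 55
f 57 61 56
f 60 58 56
f 56 61 60
f 60 59 58
f 61 59 60
f 62 73 67
f 62 67 63
f 62 63 69
f 62 69 72
f 62 72 73
f 63 67 71
f 67 73 66
f 73 72 64
f 72 69 68
f 69 63 70
f 65 71 66
f 65 66 64
f 65 64 68
f 65 68 70
f 65 70 71
f 66 71 67
f 64 66 73
f 68 64 72
f 70 68 69
f 71 70 63



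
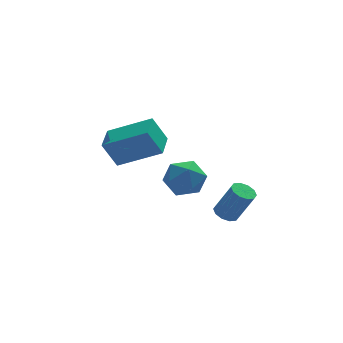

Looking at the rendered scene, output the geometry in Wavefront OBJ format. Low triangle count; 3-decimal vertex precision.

v 1.331 1.384 -1.817
v 1.902 0.788 -1.133
v 0.878 -0.048 -2.687
v 1.449 -0.644 -2.003
v 0.551 -0.16 -1.672
v 0.831 0.725 -1.134
v 1.949 0.015 -2.686
v 2.229 0.9 -2.148
v 2.284 -0.059 -1.67
v 1.42 -0.166 -1.043
v 1.36 0.906 -2.777
v 0.496 0.799 -2.15
v -2.193 -2.076 0.842
v -2.807 -1.937 2.07
v -1.671 -0.859 0.965
v -2.285 -0.72 2.193
v -0.455 -2.92 1.807
v -1.069 -2.781 3.035
v 0.067 -1.703 1.93
v -0.547 -1.564 3.158
v 2.964 -0.711 -3.755
v 3.289 -1.169 -4.019
v 3.961 -1.586 -2.469
v 3.636 -1.129 -2.205
v 3.503 -0.851 -4.027
v 4.176 -1.268 -2.477
v 3.512 -0.48 -3.93
v 4.184 -0.898 -2.381
v 3.311 -0.198 -3.767
v 3.983 -0.615 -2.217
v 2.978 -0.111 -3.599
v 3.65 -0.529 -2.05
v 2.639 -0.254 -3.491
v 3.311 -0.671 -1.941
v 2.424 -0.572 -3.483
v 3.097 -0.989 -1.933
v 2.416 -0.942 -3.579
v 3.088 -1.36 -2.03
v 2.617 -1.225 -3.743
v 3.289 -1.642 -2.193
v 2.95 -1.311 -3.91
v 3.622 -1.729 -2.361
f 1 12 6
f 1 6 2
f 1 2 8
f 1 8 11
f 1 11 12
f 2 6 10
f 6 12 5
f 12 11 3
f 11 8 7
f 8 2 9
f 4 10 5
f 4 5 3
f 4 3 7
f 4 7 9
f 4 9 10
f 5 10 6
f 3 5 12
f 7 3 11
f 9 7 8
f 10 9 2
f 14 16 13
f 17 14 13
f 13 16 15
f 15 17 13
f 14 20 16
f 18 14 17
f 18 20 14
f 16 20 15
f 19 17 15
f 15 20 19
f 19 18 17
f 20 18 19
f 22 21 25
f 22 25 23
f 23 25 26
f 23 26 24
f 25 21 27
f 25 27 26
f 26 27 28
f 26 28 24
f 27 21 29
f 27 29 28
f 28 29 30
f 28 30 24
f 29 21 31
f 29 31 30
f 30 31 32
f 30 32 24
f 31 21 33
f 31 33 32
f 32 33 34
f 32 34 24
f 33 21 35
f 33 35 34
f 34 35 36
f 34 36 24
f 35 21 37
f 35 37 36
f 36 37 38
f 36 38 24
f 37 21 39
f 37 39 38
f 38 39 40
f 38 40 24
f 39 21 41
f 39 41 40
f 40 41 42
f 40 42 24
f 41 21 22
f 41 22 42
f 42 22 23
f 42 23 24



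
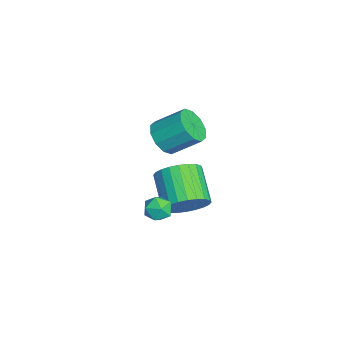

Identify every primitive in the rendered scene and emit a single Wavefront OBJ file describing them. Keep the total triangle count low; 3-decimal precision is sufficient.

v -3.856 0.895 1.654
v -2.906 0.881 1.458
v -2.674 2.212 2.491
v -3.624 2.225 2.686
v -3.172 1.239 1.057
v -2.941 2.569 2.09
v -3.7 1.465 0.884
v -3.469 2.795 1.917
v -4.287 1.473 1.005
v -4.056 2.803 2.038
v -4.709 1.26 1.374
v -4.478 2.591 2.406
v -4.806 0.908 1.849
v -4.574 2.239 2.882
v -4.539 0.551 2.25
v -4.308 1.881 3.283
v -4.011 0.325 2.423
v -3.78 1.655 3.456
v -3.424 0.317 2.302
v -3.193 1.647 3.335
v -3.002 0.529 1.934
v -2.771 1.86 2.966
v 1.13 1.756 1.11
v 1.727 1.362 1.906
v 0.147 1.031 2.926
v -0.45 1.424 2.13
v 1.709 1.766 2.009
v 0.129 1.435 3.03
v 1.603 2.169 1.976
v 0.023 1.837 2.997
v 1.425 2.508 1.811
v -0.155 2.177 2.832
v 1.202 2.733 1.539
v -0.378 2.402 2.56
v 0.968 2.81 1.202
v -0.612 2.478 2.222
v 0.759 2.725 0.85
v -0.821 2.394 1.871
v 0.606 2.494 0.538
v -0.974 2.162 1.559
v 0.533 2.149 0.314
v -1.047 1.818 1.334
v 0.551 1.745 0.21
v -1.029 1.414 1.231
v 0.657 1.343 0.243
v -0.923 1.011 1.264
v 0.835 1.003 0.408
v -0.745 0.672 1.429
v 1.058 0.778 0.68
v -0.522 0.447 1.701
v 1.292 0.702 1.018
v -0.288 0.37 2.038
v 1.501 0.786 1.369
v -0.079 0.455 2.39
v 1.654 1.018 1.681
v 0.074 0.686 2.702
v 1.25 0.659 1.86
v 1.569 1.039 1.345
v 2.171 -0.039 1.915
v 2.49 0.341 1.4
v 2.391 0.628 2.047
v 1.822 1.06 2.013
v 1.918 -0.06 1.247
v 1.349 0.372 1.213
v 1.982 0.595 0.966
v 2.275 1.02 1.461
v 1.465 -0.02 1.799
v 1.758 0.405 2.294
f 2 1 5
f 2 5 3
f 3 5 6
f 3 6 4
f 5 1 7
f 5 7 6
f 6 7 8
f 6 8 4
f 7 1 9
f 7 9 8
f 8 9 10
f 8 10 4
f 9 1 11
f 9 11 10
f 10 11 12
f 10 12 4
f 11 1 13
f 11 13 12
f 12 13 14
f 12 14 4
f 13 1 15
f 13 15 14
f 14 15 16
f 14 16 4
f 15 1 17
f 15 17 16
f 16 17 18
f 16 18 4
f 17 1 19
f 17 19 18
f 18 19 20
f 18 20 4
f 19 1 21
f 19 21 20
f 20 21 22
f 20 22 4
f 21 1 2
f 21 2 22
f 22 2 3
f 22 3 4
f 24 23 27
f 24 27 25
f 25 27 28
f 25 28 26
f 27 23 29
f 27 29 28
f 28 29 30
f 28 30 26
f 29 23 31
f 29 31 30
f 30 31 32
f 30 32 26
f 31 23 33
f 31 33 32
f 32 33 34
f 32 34 26
f 33 23 35
f 33 35 34
f 34 35 36
f 34 36 26
f 35 23 37
f 35 37 36
f 36 37 38
f 36 38 26
f 37 23 39
f 37 39 38
f 38 39 40
f 38 40 26
f 39 23 41
f 39 41 40
f 40 41 42
f 40 42 26
f 41 23 43
f 41 43 42
f 42 43 44
f 42 44 26
f 43 23 45
f 43 45 44
f 44 45 46
f 44 46 26
f 45 23 47
f 45 47 46
f 46 47 48
f 46 48 26
f 47 23 49
f 47 49 48
f 48 49 50
f 48 50 26
f 49 23 51
f 49 51 50
f 50 51 52
f 50 52 26
f 51 23 53
f 51 53 52
f 52 53 54
f 52 54 26
f 53 23 55
f 53 55 54
f 54 55 56
f 54 56 26
f 55 23 24
f 55 24 56
f 56 24 25
f 56 25 26
f 57 68 62
f 57 62 58
f 57 58 64
f 57 64 67
f 57 67 68
f 58 62 66
f 62 68 61
f 68 67 59
f 67 64 63
f 64 58 65
f 60 66 61
f 60 61 59
f 60 59 63
f 60 63 65
f 60 65 66
f 61 66 62
f 59 61 68
f 63 59 67
f 65 63 64
f 66 65 58



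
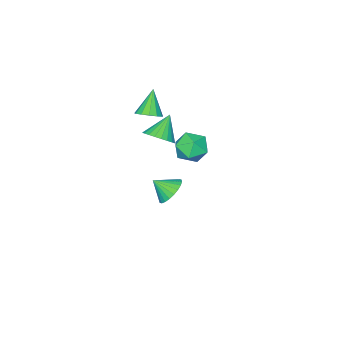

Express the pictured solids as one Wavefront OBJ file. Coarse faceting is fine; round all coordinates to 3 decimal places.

v -0.158 -2.558 2.817
v 0.329 -2.05 3.292
v -1.102 -3.082 4.343
v -0.044 -1.785 3.152
v -0.454 -1.767 2.905
v -0.77 -1.999 2.63
v -0.891 -2.409 2.414
v -0.78 -2.867 2.326
v -0.471 -3.226 2.394
v -0.062 -3.374 2.596
v 0.316 -3.262 2.868
v 0.544 -2.927 3.124
v 0.549 -2.475 3.282
v -0.943 -1.559 -4.073
v -0.147 -1.699 -4.758
v -0.357 -2.461 -3.207
v -0.002 -1.386 -4.53
v -0.001 -1.099 -4.232
v -0.144 -0.883 -3.909
v -0.408 -0.769 -3.612
v -0.753 -0.776 -3.385
v -1.128 -0.901 -3.262
v -1.474 -1.128 -3.263
v -1.74 -1.419 -3.387
v -1.884 -1.733 -3.616
v -1.885 -2.019 -3.914
v -1.742 -2.236 -4.236
v -1.478 -2.35 -4.533
v -1.133 -2.343 -4.76
v -0.758 -2.217 -4.883
v -0.412 -1.991 -4.882
v -0.63 -2.222 0.658
v 0.151 -2.272 1.357
v -1.83 -2.438 1.982
v 0.074 -1.869 1.352
v -0.111 -1.521 1.241
v -0.375 -1.279 1.042
v -0.678 -1.181 0.784
v -0.973 -1.241 0.507
v -1.217 -1.451 0.252
v -1.371 -1.778 0.06
v -1.412 -2.173 -0.042
v -1.334 -2.575 -0.037
v -1.15 -2.924 0.074
v -0.886 -3.166 0.273
v -0.583 -3.264 0.531
v -0.288 -3.203 0.808
v -0.044 -2.994 1.063
v 0.11 -2.666 1.255
v 1.999 3.233 2.962
v 2.77 3.322 3.776
v 1.03 2.098 4.004
v 1.801 2.187 4.818
v 1.149 3.067 4.563
v 1.747 3.769 3.919
v 2.053 1.651 3.861
v 2.651 2.353 3.217
v 2.804 2.345 4.332
v 2.245 3.219 4.766
v 1.555 2.201 3.014
v 0.996 3.075 3.448
f 2 1 4
f 2 4 3
f 4 1 5
f 4 5 3
f 5 1 6
f 5 6 3
f 6 1 7
f 6 7 3
f 7 1 8
f 7 8 3
f 8 1 9
f 8 9 3
f 9 1 10
f 9 10 3
f 10 1 11
f 10 11 3
f 11 1 12
f 11 12 3
f 12 1 13
f 12 13 3
f 13 1 2
f 13 2 3
f 15 14 17
f 15 17 16
f 17 14 18
f 17 18 16
f 18 14 19
f 18 19 16
f 19 14 20
f 19 20 16
f 20 14 21
f 20 21 16
f 21 14 22
f 21 22 16
f 22 14 23
f 22 23 16
f 23 14 24
f 23 24 16
f 24 14 25
f 24 25 16
f 25 14 26
f 25 26 16
f 26 14 27
f 26 27 16
f 27 14 28
f 27 28 16
f 28 14 29
f 28 29 16
f 29 14 30
f 29 30 16
f 30 14 31
f 30 31 16
f 31 14 15
f 31 15 16
f 33 32 35
f 33 35 34
f 35 32 36
f 35 36 34
f 36 32 37
f 36 37 34
f 37 32 38
f 37 38 34
f 38 32 39
f 38 39 34
f 39 32 40
f 39 40 34
f 40 32 41
f 40 41 34
f 41 32 42
f 41 42 34
f 42 32 43
f 42 43 34
f 43 32 44
f 43 44 34
f 44 32 45
f 44 45 34
f 45 32 46
f 45 46 34
f 46 32 47
f 46 47 34
f 47 32 48
f 47 48 34
f 48 32 49
f 48 49 34
f 49 32 33
f 49 33 34
f 50 61 55
f 50 55 51
f 50 51 57
f 50 57 60
f 50 60 61
f 51 55 59
f 55 61 54
f 61 60 52
f 60 57 56
f 57 51 58
f 53 59 54
f 53 54 52
f 53 52 56
f 53 56 58
f 53 58 59
f 54 59 55
f 52 54 61
f 56 52 60
f 58 56 57
f 59 58 51



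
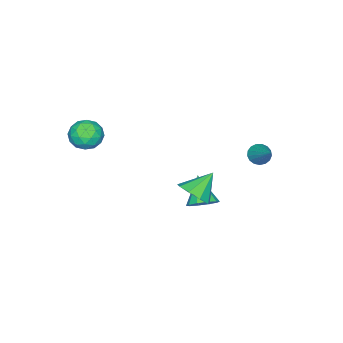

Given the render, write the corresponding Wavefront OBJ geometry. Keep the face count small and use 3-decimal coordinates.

v 2.689 1.934 -0.344
v 3.373 2.09 0.37
v 1.511 2.306 0.704
v 3.253 2.671 0.028
v 2.87 2.907 -0.487
v 2.402 2.687 -0.935
v 2.069 2.115 -1.107
v 2.025 1.458 -0.921
v 2.293 1.024 -0.465
v 2.746 1.015 0.047
v 3.172 1.436 0.377
v -3.042 2.208 -0.919
v -2.73 1.689 -0.656
v -1.998 3.512 0.419
v -2.54 1.779 -0.892
v -2.466 1.968 -1.134
v -2.523 2.211 -1.327
v -2.699 2.454 -1.426
v -2.953 2.64 -1.409
v -3.228 2.727 -1.28
v -3.46 2.696 -1.068
v -3.596 2.552 -0.822
v -3.605 2.33 -0.598
v -3.485 2.079 -0.447
v -3.264 1.858 -0.405
v -2.991 1.717 -0.48
v 3.379 -3.443 1.95
v 3.896 -2.726 2.317
v 4.064 -4.434 2.923
v 4.581 -3.717 3.29
v 3.637 -3.754 3.445
v 3.214 -3.142 2.844
v 4.746 -4.018 2.396
v 4.323 -3.406 1.795
v 4.741 -3.081 2.592
v 4.056 -2.919 3.24
v 3.904 -4.241 2
v 3.219 -4.079 2.648
v 3.578 -2.998 2.048
v 4.382 -4.162 3.192
v 3.828 -4.184 3.283
v 4.132 -3.763 3.498
v 3.177 -3.242 2.358
v 3.481 -2.821 2.573
v 3.329 -3.425 3.236
v 4.479 -4.339 2.667
v 4.783 -3.918 2.882
v 3.828 -3.397 1.742
v 4.132 -2.976 1.957
v 4.631 -3.735 2.004
v 4.378 -2.785 2.426
v 4.78 -3.367 2.997
v 4.877 -3.544 2.472
v 4.629 -3.184 2.119
v 3.975 -2.689 2.806
v 4.378 -3.272 3.378
v 3.823 -3.294 3.469
v 3.574 -2.934 3.116
v 4.472 -2.898 2.968
v 3.582 -3.888 1.862
v 3.985 -4.471 2.434
v 4.386 -4.226 2.124
v 4.137 -3.866 1.771
v 3.18 -3.793 2.243
v 3.582 -4.375 2.814
v 3.331 -3.976 3.121
v 3.083 -3.616 2.768
v 3.488 -4.262 2.272
v -0.761 0.253 -4.245
v -0.404 0.761 -3.622
v -1.659 -0.673 -2.975
v -0.869 0.993 -3.782
v -1.293 0.942 -4.119
v -1.513 0.628 -4.504
v -1.446 0.17 -4.79
v -1.117 -0.256 -4.868
v -0.652 -0.488 -4.708
v -0.229 -0.437 -4.371
v -0.008 -0.122 -3.986
v -0.075 0.335 -3.699
f 2 1 4
f 2 4 3
f 4 1 5
f 4 5 3
f 5 1 6
f 5 6 3
f 6 1 7
f 6 7 3
f 7 1 8
f 7 8 3
f 8 1 9
f 8 9 3
f 9 1 10
f 9 10 3
f 10 1 11
f 10 11 3
f 11 1 2
f 11 2 3
f 13 12 15
f 13 15 14
f 15 12 16
f 15 16 14
f 16 12 17
f 16 17 14
f 17 12 18
f 17 18 14
f 18 12 19
f 18 19 14
f 19 12 20
f 19 20 14
f 20 12 21
f 20 21 14
f 21 12 22
f 21 22 14
f 22 12 23
f 22 23 14
f 23 12 24
f 23 24 14
f 24 12 25
f 24 25 14
f 25 12 26
f 25 26 14
f 26 12 13
f 26 13 14
f 27 64 43
f 64 38 67
f 43 67 32
f 64 67 43
f 27 43 39
f 43 32 44
f 39 44 28
f 43 44 39
f 27 39 48
f 39 28 49
f 48 49 34
f 39 49 48
f 27 48 60
f 48 34 63
f 60 63 37
f 48 63 60
f 27 60 64
f 60 37 68
f 64 68 38
f 60 68 64
f 28 44 55
f 44 32 58
f 55 58 36
f 44 58 55
f 32 67 45
f 67 38 66
f 45 66 31
f 67 66 45
f 38 68 65
f 68 37 61
f 65 61 29
f 68 61 65
f 37 63 62
f 63 34 50
f 62 50 33
f 63 50 62
f 34 49 54
f 49 28 51
f 54 51 35
f 49 51 54
f 30 56 42
f 56 36 57
f 42 57 31
f 56 57 42
f 30 42 40
f 42 31 41
f 40 41 29
f 42 41 40
f 30 40 47
f 40 29 46
f 47 46 33
f 40 46 47
f 30 47 52
f 47 33 53
f 52 53 35
f 47 53 52
f 30 52 56
f 52 35 59
f 56 59 36
f 52 59 56
f 31 57 45
f 57 36 58
f 45 58 32
f 57 58 45
f 29 41 65
f 41 31 66
f 65 66 38
f 41 66 65
f 33 46 62
f 46 29 61
f 62 61 37
f 46 61 62
f 35 53 54
f 53 33 50
f 54 50 34
f 53 50 54
f 36 59 55
f 59 35 51
f 55 51 28
f 59 51 55
f 70 69 72
f 70 72 71
f 72 69 73
f 72 73 71
f 73 69 74
f 73 74 71
f 74 69 75
f 74 75 71
f 75 69 76
f 75 76 71
f 76 69 77
f 76 77 71
f 77 69 78
f 77 78 71
f 78 69 79
f 78 79 71
f 79 69 80
f 79 80 71
f 80 69 70
f 80 70 71



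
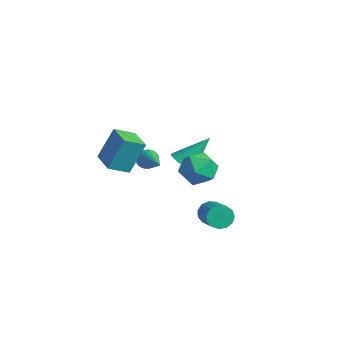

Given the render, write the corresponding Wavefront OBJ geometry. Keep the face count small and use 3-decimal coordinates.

v 1.048 1.231 -4.309
v 1.233 1.002 -4.808
v 2.378 0.539 -4.17
v 2.192 0.769 -3.671
v 1.351 1.307 -4.798
v 2.495 0.844 -4.16
v 1.372 1.588 -4.632
v 2.517 1.125 -3.994
v 1.29 1.755 -4.364
v 2.435 1.293 -3.725
v 1.131 1.757 -4.078
v 2.276 1.294 -3.44
v 0.946 1.591 -3.866
v 2.091 1.129 -3.228
v 0.793 1.311 -3.794
v 1.938 0.849 -3.156
v 0.721 1.006 -3.886
v 1.866 0.544 -3.248
v 0.752 0.773 -4.112
v 1.897 0.31 -3.474
v 0.878 0.684 -4.401
v 2.023 0.222 -3.763
v 1.057 0.77 -4.661
v 2.202 0.307 -4.022
v -2.558 -1.732 -1.617
v -2.424 -1.003 -0.21
v -2.289 -0.87 -2.09
v -2.154 -0.14 -0.683
v -1.406 -2.06 -1.557
v -1.271 -1.33 -0.15
v -1.136 -1.197 -2.03
v -1.002 -0.468 -0.623
v -3.994 1.845 -4.119
v -3.737 1.981 -4.538
v -2.246 1.175 -3.261
v -3.727 2.157 -4.421
v -3.763 2.28 -4.252
v -3.839 2.327 -4.059
v -3.942 2.291 -3.878
v -4.054 2.178 -3.737
v -4.156 2.008 -3.663
v -4.23 1.809 -3.668
v -4.263 1.617 -3.75
v -4.25 1.464 -3.897
v -4.192 1.377 -4.082
v -4.101 1.371 -4.273
v -3.991 1.447 -4.437
v -3.882 1.592 -4.547
v -3.792 1.781 -4.582
v -2.764 2.771 -4.039
v -2.346 3.074 -4.451
v -2.416 3.949 -2.821
v -2.567 3.195 -4.505
v -2.818 3.251 -4.488
v -3.06 3.235 -4.403
v -3.257 3.147 -4.263
v -3.38 3.003 -4.088
v -3.408 2.823 -3.906
v -3.338 2.635 -3.744
v -3.181 2.468 -3.627
v -2.96 2.347 -3.573
v -2.709 2.29 -3.59
v -2.467 2.307 -3.675
v -2.27 2.394 -3.816
v -2.148 2.539 -3.99
v -2.119 2.719 -4.172
v -2.189 2.907 -4.334
v 0.314 0.392 -1.097
v 0.793 1.037 -0.729
v 1.467 -0.057 -1.811
v 1.946 0.588 -1.443
v 1.653 -0.083 -0.948
v 0.94 0.195 -0.507
v 1.32 0.785 -2.033
v 0.607 1.063 -1.592
v 1.414 1.28 -1.307
v 1.62 0.743 -0.637
v 0.64 0.237 -1.903
v 0.846 -0.3 -1.233
f 2 1 5
f 2 5 3
f 3 5 6
f 3 6 4
f 5 1 7
f 5 7 6
f 6 7 8
f 6 8 4
f 7 1 9
f 7 9 8
f 8 9 10
f 8 10 4
f 9 1 11
f 9 11 10
f 10 11 12
f 10 12 4
f 11 1 13
f 11 13 12
f 12 13 14
f 12 14 4
f 13 1 15
f 13 15 14
f 14 15 16
f 14 16 4
f 15 1 17
f 15 17 16
f 16 17 18
f 16 18 4
f 17 1 19
f 17 19 18
f 18 19 20
f 18 20 4
f 19 1 21
f 19 21 20
f 20 21 22
f 20 22 4
f 21 1 23
f 21 23 22
f 22 23 24
f 22 24 4
f 23 1 2
f 23 2 24
f 24 2 3
f 24 3 4
f 26 28 25
f 29 26 25
f 25 28 27
f 27 29 25
f 26 32 28
f 30 26 29
f 30 32 26
f 28 32 27
f 31 29 27
f 27 32 31
f 31 30 29
f 32 30 31
f 34 33 36
f 34 36 35
f 36 33 37
f 36 37 35
f 37 33 38
f 37 38 35
f 38 33 39
f 38 39 35
f 39 33 40
f 39 40 35
f 40 33 41
f 40 41 35
f 41 33 42
f 41 42 35
f 42 33 43
f 42 43 35
f 43 33 44
f 43 44 35
f 44 33 45
f 44 45 35
f 45 33 46
f 45 46 35
f 46 33 47
f 46 47 35
f 47 33 48
f 47 48 35
f 48 33 49
f 48 49 35
f 49 33 34
f 49 34 35
f 51 50 53
f 51 53 52
f 53 50 54
f 53 54 52
f 54 50 55
f 54 55 52
f 55 50 56
f 55 56 52
f 56 50 57
f 56 57 52
f 57 50 58
f 57 58 52
f 58 50 59
f 58 59 52
f 59 50 60
f 59 60 52
f 60 50 61
f 60 61 52
f 61 50 62
f 61 62 52
f 62 50 63
f 62 63 52
f 63 50 64
f 63 64 52
f 64 50 65
f 64 65 52
f 65 50 66
f 65 66 52
f 66 50 67
f 66 67 52
f 67 50 51
f 67 51 52
f 68 79 73
f 68 73 69
f 68 69 75
f 68 75 78
f 68 78 79
f 69 73 77
f 73 79 72
f 79 78 70
f 78 75 74
f 75 69 76
f 71 77 72
f 71 72 70
f 71 70 74
f 71 74 76
f 71 76 77
f 72 77 73
f 70 72 79
f 74 70 78
f 76 74 75
f 77 76 69



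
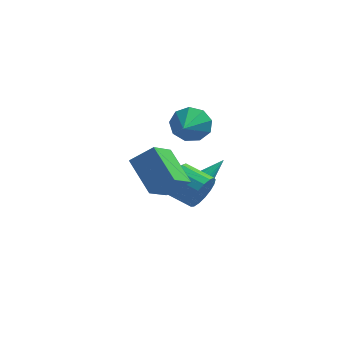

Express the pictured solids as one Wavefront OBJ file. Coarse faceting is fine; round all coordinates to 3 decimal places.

v -2.208 1.659 -0.619
v -1.768 1.585 -0.922
v -1.412 2.821 0.259
v -1.887 1.757 -1.041
v -2.069 1.909 -1.077
v -2.279 2.012 -1.021
v -2.476 2.044 -0.887
v -2.619 2.001 -0.699
v -2.681 1.889 -0.495
v -2.649 1.732 -0.316
v -2.53 1.561 -0.196
v -2.348 1.409 -0.161
v -2.137 1.306 -0.216
v -1.941 1.274 -0.351
v -1.798 1.317 -0.539
v -1.736 1.429 -0.743
v -2.458 0.745 3.465
v -1.987 0.5 2.641
v -2.402 -0.865 3.975
v -1.545 0.667 3.117
v -1.531 0.87 3.756
v -1.95 1.015 4.258
v -2.608 1.033 4.389
v -3.195 0.917 4.088
v -3.438 0.72 3.495
v -3.222 0.535 2.887
v -2.649 0.448 2.55
v -2.972 -4.506 1.86
v -4.151 -3.38 3.085
v -2.553 -3.26 1.117
v -3.732 -2.133 2.343
v -1.928 -4.347 2.717
v -3.107 -3.22 3.943
v -1.509 -3.1 1.975
v -2.688 -1.974 3.2
v -1.72 0.044 -0.399
v -1.315 0.408 0.391
v -2.694 0.82 0.91
v -3.1 0.456 0.119
v -1.32 0.761 0.097
v -2.699 1.173 0.616
v -1.416 0.95 -0.31
v -2.796 1.362 0.208
v -1.583 0.932 -0.738
v -2.962 1.344 -0.219
v -1.781 0.71 -1.088
v -3.16 1.122 -0.57
v -1.965 0.335 -1.281
v -3.344 0.747 -0.762
v -2.093 -0.106 -1.271
v -3.472 0.306 -0.753
v -2.136 -0.513 -1.062
v -3.515 -0.101 -0.543
v -2.083 -0.792 -0.701
v -3.463 -0.38 -0.182
v -1.948 -0.88 -0.271
v -3.327 -0.468 0.248
v -1.76 -0.756 0.13
v -3.139 -0.344 0.649
v -1.563 -0.449 0.409
v -2.943 -0.037 0.928
v -1.403 -0.029 0.504
v -2.782 0.383 1.022
f 2 1 4
f 2 4 3
f 4 1 5
f 4 5 3
f 5 1 6
f 5 6 3
f 6 1 7
f 6 7 3
f 7 1 8
f 7 8 3
f 8 1 9
f 8 9 3
f 9 1 10
f 9 10 3
f 10 1 11
f 10 11 3
f 11 1 12
f 11 12 3
f 12 1 13
f 12 13 3
f 13 1 14
f 13 14 3
f 14 1 15
f 14 15 3
f 15 1 16
f 15 16 3
f 16 1 2
f 16 2 3
f 18 17 20
f 18 20 19
f 20 17 21
f 20 21 19
f 21 17 22
f 21 22 19
f 22 17 23
f 22 23 19
f 23 17 24
f 23 24 19
f 24 17 25
f 24 25 19
f 25 17 26
f 25 26 19
f 26 17 27
f 26 27 19
f 27 17 18
f 27 18 19
f 29 31 28
f 32 29 28
f 28 31 30
f 30 32 28
f 29 35 31
f 33 29 32
f 33 35 29
f 31 35 30
f 34 32 30
f 30 35 34
f 34 33 32
f 35 33 34
f 37 36 40
f 37 40 38
f 38 40 41
f 38 41 39
f 40 36 42
f 40 42 41
f 41 42 43
f 41 43 39
f 42 36 44
f 42 44 43
f 43 44 45
f 43 45 39
f 44 36 46
f 44 46 45
f 45 46 47
f 45 47 39
f 46 36 48
f 46 48 47
f 47 48 49
f 47 49 39
f 48 36 50
f 48 50 49
f 49 50 51
f 49 51 39
f 50 36 52
f 50 52 51
f 51 52 53
f 51 53 39
f 52 36 54
f 52 54 53
f 53 54 55
f 53 55 39
f 54 36 56
f 54 56 55
f 55 56 57
f 55 57 39
f 56 36 58
f 56 58 57
f 57 58 59
f 57 59 39
f 58 36 60
f 58 60 59
f 59 60 61
f 59 61 39
f 60 36 62
f 60 62 61
f 61 62 63
f 61 63 39
f 62 36 37
f 62 37 63
f 63 37 38
f 63 38 39



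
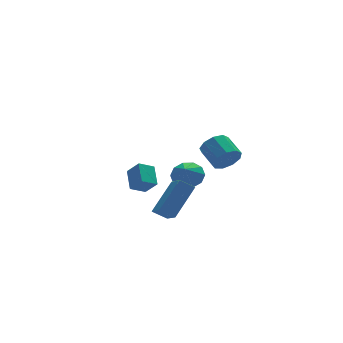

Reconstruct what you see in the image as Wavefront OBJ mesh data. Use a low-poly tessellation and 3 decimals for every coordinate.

v -1.961 -3.065 -2.978
v -2.592 -2.694 -2.546
v -1.773 -1.717 -3.858
v -2.404 -1.347 -3.425
v -0.636 -2.373 -1.635
v -1.267 -2.003 -1.202
v -0.448 -1.026 -2.514
v -1.079 -0.655 -2.082
v 0.309 -3.809 0.72
v 0.639 -4.055 1.371
v 0.5 -2.918 1.871
v 0.171 -2.671 1.22
v 1.005 -3.866 1.043
v 0.867 -2.729 1.544
v 1.046 -3.651 0.564
v 0.908 -2.513 1.065
v 0.742 -3.509 0.158
v 0.604 -2.372 0.659
v 0.236 -3.507 0.015
v 0.097 -2.37 0.515
v -0.237 -3.647 0.201
v -0.375 -2.51 0.702
v -0.454 -3.862 0.63
v -0.592 -2.725 1.131
v -0.314 -4.052 1.101
v -0.452 -2.915 1.602
v 0.118 -4.128 1.394
v -0.021 -2.991 1.894
v -3.494 -1.343 -1.618
v -3.219 -0.338 -1.022
v -2.703 -1.318 -2.026
v -2.428 -0.313 -1.43
v -3.112 -1.867 -0.91
v -2.837 -0.862 -0.314
v -2.321 -1.842 -1.318
v -2.046 -0.837 -0.722
v 1.479 3.136 -4.204
v 2.233 2.69 -4.122
v 1.061 2.584 -3.376
v 2.265 3.134 -3.809
v 1.997 3.579 -3.648
v 1.531 3.855 -3.699
v 1.045 3.856 -3.943
v 0.725 3.582 -4.287
v 0.692 3.138 -4.599
v 0.961 2.694 -4.761
v 1.427 2.418 -4.71
v 1.913 2.417 -4.466
f 2 4 1
f 5 2 1
f 1 4 3
f 3 5 1
f 2 8 4
f 6 2 5
f 6 8 2
f 4 8 3
f 7 5 3
f 3 8 7
f 7 6 5
f 8 6 7
f 10 9 13
f 10 13 11
f 11 13 14
f 11 14 12
f 13 9 15
f 13 15 14
f 14 15 16
f 14 16 12
f 15 9 17
f 15 17 16
f 16 17 18
f 16 18 12
f 17 9 19
f 17 19 18
f 18 19 20
f 18 20 12
f 19 9 21
f 19 21 20
f 20 21 22
f 20 22 12
f 21 9 23
f 21 23 22
f 22 23 24
f 22 24 12
f 23 9 25
f 23 25 24
f 24 25 26
f 24 26 12
f 25 9 27
f 25 27 26
f 26 27 28
f 26 28 12
f 27 9 10
f 27 10 28
f 28 10 11
f 28 11 12
f 30 32 29
f 33 30 29
f 29 32 31
f 31 33 29
f 30 36 32
f 34 30 33
f 34 36 30
f 32 36 31
f 35 33 31
f 31 36 35
f 35 34 33
f 36 34 35
f 38 37 40
f 38 40 39
f 40 37 41
f 40 41 39
f 41 37 42
f 41 42 39
f 42 37 43
f 42 43 39
f 43 37 44
f 43 44 39
f 44 37 45
f 44 45 39
f 45 37 46
f 45 46 39
f 46 37 47
f 46 47 39
f 47 37 48
f 47 48 39
f 48 37 38
f 48 38 39



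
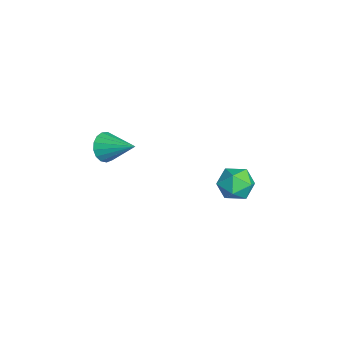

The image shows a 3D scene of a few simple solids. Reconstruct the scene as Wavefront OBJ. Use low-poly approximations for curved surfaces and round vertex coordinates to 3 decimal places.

v -0.563 -3.186 1.01
v -0.02 -3.202 0.317
v 0.523 -1.874 1.83
v -0.303 -2.906 0.217
v -0.644 -2.674 0.299
v -0.968 -2.559 0.543
v -1.198 -2.588 0.895
v -1.283 -2.754 1.273
v -1.203 -3.019 1.59
v -0.976 -3.322 1.775
v -0.655 -3.594 1.784
v -0.312 -3.772 1.617
v -0.027 -3.817 1.31
v 0.135 -3.716 0.934
v 0.138 -3.495 0.576
v -2.41 3.984 -3.024
v -1.379 4.06 -3.38
v -2.721 2.7 -4.2
v -1.69 2.776 -4.556
v -1.896 2.378 -3.559
v -1.703 3.172 -2.832
v -2.397 3.588 -4.748
v -2.204 4.382 -4.021
v -1.371 3.816 -4.446
v -1.061 3.068 -3.711
v -3.039 3.692 -3.869
v -2.729 2.944 -3.134
f 2 1 4
f 2 4 3
f 4 1 5
f 4 5 3
f 5 1 6
f 5 6 3
f 6 1 7
f 6 7 3
f 7 1 8
f 7 8 3
f 8 1 9
f 8 9 3
f 9 1 10
f 9 10 3
f 10 1 11
f 10 11 3
f 11 1 12
f 11 12 3
f 12 1 13
f 12 13 3
f 13 1 14
f 13 14 3
f 14 1 15
f 14 15 3
f 15 1 2
f 15 2 3
f 16 27 21
f 16 21 17
f 16 17 23
f 16 23 26
f 16 26 27
f 17 21 25
f 21 27 20
f 27 26 18
f 26 23 22
f 23 17 24
f 19 25 20
f 19 20 18
f 19 18 22
f 19 22 24
f 19 24 25
f 20 25 21
f 18 20 27
f 22 18 26
f 24 22 23
f 25 24 17



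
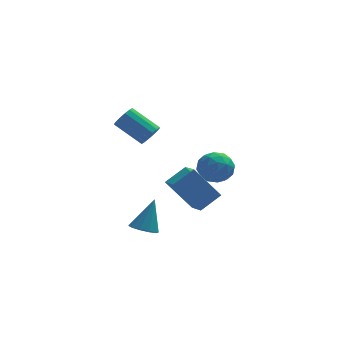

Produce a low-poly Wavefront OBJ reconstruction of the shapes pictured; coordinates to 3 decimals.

v -1.127 -3.58 -4.745
v -0.536 -4.041 -4.767
v -0.553 -2.92 -3.115
v -0.415 -3.643 -4.971
v -0.566 -3.221 -5.088
v -0.931 -2.936 -5.075
v -1.372 -2.897 -4.936
v -1.719 -3.119 -4.723
v -1.84 -3.517 -4.519
v -1.689 -3.94 -4.401
v -1.323 -4.224 -4.415
v -0.883 -4.263 -4.554
v 2.462 -0.953 -2.499
v 3.238 -1.038 -1.893
v 1.702 -2.102 -1.687
v 2.478 -2.187 -1.081
v 1.918 -1.373 -1.055
v 2.388 -0.663 -1.558
v 2.552 -2.477 -2.022
v 3.022 -1.767 -2.525
v 3.294 -1.98 -1.599
v 2.902 -1.297 -1.001
v 2.038 -1.843 -2.579
v 1.646 -1.16 -1.981
v 2.917 -0.895 -2.268
v 2.023 -2.245 -1.312
v 1.694 -1.766 -1.297
v 2.15 -1.816 -0.941
v 2.417 -0.674 -2.07
v 2.873 -0.724 -1.714
v 2.097 -0.921 -1.222
v 2.067 -2.416 -1.866
v 2.523 -2.466 -1.51
v 2.79 -1.324 -2.639
v 3.246 -1.374 -2.283
v 2.843 -2.219 -2.358
v 3.406 -1.499 -1.738
v 2.959 -2.173 -1.26
v 3.003 -2.344 -1.814
v 3.279 -1.927 -2.109
v 3.175 -1.097 -1.387
v 2.729 -1.772 -0.909
v 2.399 -1.294 -0.894
v 2.676 -0.877 -1.19
v 3.208 -1.651 -1.214
v 2.211 -1.368 -2.671
v 1.765 -2.043 -2.193
v 2.264 -2.263 -2.39
v 2.541 -1.846 -2.686
v 1.981 -0.967 -2.32
v 1.534 -1.641 -1.842
v 1.661 -1.213 -1.471
v 1.937 -0.796 -1.766
v 1.732 -1.489 -2.366
v -0.061 -3.003 -1.894
v 0.259 -4.165 -1.406
v 0.943 -2.445 -1.224
v 1.262 -3.607 -0.736
v 1.198 -3.333 -3.504
v 1.517 -4.495 -3.016
v 2.201 -2.775 -2.834
v 2.521 -3.937 -2.346
v -0.733 -3.152 1.369
v -0.307 -3.075 1.868
v -1.54 -2.332 2.809
v -1.967 -2.408 2.311
v -0.278 -2.79 1.681
v -1.511 -2.047 2.622
v -0.37 -2.602 1.411
v -1.603 -1.859 2.352
v -0.56 -2.561 1.13
v -1.793 -1.818 2.071
v -0.797 -2.679 0.913
v -2.03 -1.936 1.854
v -1.016 -2.923 0.819
v -2.249 -2.18 1.76
v -1.16 -3.228 0.871
v -2.393 -2.485 1.812
v -1.189 -3.513 1.058
v -2.422 -2.77 1.999
v -1.097 -3.701 1.328
v -2.33 -2.958 2.269
v -0.907 -3.742 1.609
v -2.14 -2.999 2.55
v -0.67 -3.624 1.826
v -1.903 -2.881 2.767
v -0.451 -3.38 1.92
v -1.684 -2.637 2.861
f 2 1 4
f 2 4 3
f 4 1 5
f 4 5 3
f 5 1 6
f 5 6 3
f 6 1 7
f 6 7 3
f 7 1 8
f 7 8 3
f 8 1 9
f 8 9 3
f 9 1 10
f 9 10 3
f 10 1 11
f 10 11 3
f 11 1 12
f 11 12 3
f 12 1 2
f 12 2 3
f 13 50 29
f 50 24 53
f 29 53 18
f 50 53 29
f 13 29 25
f 29 18 30
f 25 30 14
f 29 30 25
f 13 25 34
f 25 14 35
f 34 35 20
f 25 35 34
f 13 34 46
f 34 20 49
f 46 49 23
f 34 49 46
f 13 46 50
f 46 23 54
f 50 54 24
f 46 54 50
f 14 30 41
f 30 18 44
f 41 44 22
f 30 44 41
f 18 53 31
f 53 24 52
f 31 52 17
f 53 52 31
f 24 54 51
f 54 23 47
f 51 47 15
f 54 47 51
f 23 49 48
f 49 20 36
f 48 36 19
f 49 36 48
f 20 35 40
f 35 14 37
f 40 37 21
f 35 37 40
f 16 42 28
f 42 22 43
f 28 43 17
f 42 43 28
f 16 28 26
f 28 17 27
f 26 27 15
f 28 27 26
f 16 26 33
f 26 15 32
f 33 32 19
f 26 32 33
f 16 33 38
f 33 19 39
f 38 39 21
f 33 39 38
f 16 38 42
f 38 21 45
f 42 45 22
f 38 45 42
f 17 43 31
f 43 22 44
f 31 44 18
f 43 44 31
f 15 27 51
f 27 17 52
f 51 52 24
f 27 52 51
f 19 32 48
f 32 15 47
f 48 47 23
f 32 47 48
f 21 39 40
f 39 19 36
f 40 36 20
f 39 36 40
f 22 45 41
f 45 21 37
f 41 37 14
f 45 37 41
f 56 58 55
f 59 56 55
f 55 58 57
f 57 59 55
f 56 62 58
f 60 56 59
f 60 62 56
f 58 62 57
f 61 59 57
f 57 62 61
f 61 60 59
f 62 60 61
f 64 63 67
f 64 67 65
f 65 67 68
f 65 68 66
f 67 63 69
f 67 69 68
f 68 69 70
f 68 70 66
f 69 63 71
f 69 71 70
f 70 71 72
f 70 72 66
f 71 63 73
f 71 73 72
f 72 73 74
f 72 74 66
f 73 63 75
f 73 75 74
f 74 75 76
f 74 76 66
f 75 63 77
f 75 77 76
f 76 77 78
f 76 78 66
f 77 63 79
f 77 79 78
f 78 79 80
f 78 80 66
f 79 63 81
f 79 81 80
f 80 81 82
f 80 82 66
f 81 63 83
f 81 83 82
f 82 83 84
f 82 84 66
f 83 63 85
f 83 85 84
f 84 85 86
f 84 86 66
f 85 63 87
f 85 87 86
f 86 87 88
f 86 88 66
f 87 63 64
f 87 64 88
f 88 64 65
f 88 65 66



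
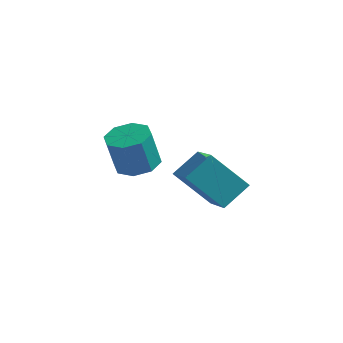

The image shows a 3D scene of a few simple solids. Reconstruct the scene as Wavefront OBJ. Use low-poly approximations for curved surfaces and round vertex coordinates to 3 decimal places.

v -1.548 2.181 -1.452
v -0.611 2.389 -1.252
v -0.916 2.128 0.451
v -1.852 1.919 0.252
v -1.05 2.997 -1.237
v -1.355 2.736 0.466
v -1.78 3.127 -1.348
v -2.085 2.866 0.355
v -2.374 2.702 -1.52
v -2.679 2.441 0.184
v -2.484 1.972 -1.651
v -2.789 1.711 0.052
v -2.045 1.364 -1.666
v -2.35 1.103 0.037
v -1.315 1.234 -1.555
v -1.62 0.973 0.148
v -0.721 1.659 -1.384
v -1.026 1.398 0.32
v 1.958 1.199 -2.222
v 3.065 -0.204 -1.261
v 0.459 0.994 -0.794
v 1.566 -0.41 0.167
v 2.574 2.23 -1.427
v 3.681 0.826 -0.466
v 1.075 2.024 0.001
v 2.182 0.621 0.962
f 2 1 5
f 2 5 3
f 3 5 6
f 3 6 4
f 5 1 7
f 5 7 6
f 6 7 8
f 6 8 4
f 7 1 9
f 7 9 8
f 8 9 10
f 8 10 4
f 9 1 11
f 9 11 10
f 10 11 12
f 10 12 4
f 11 1 13
f 11 13 12
f 12 13 14
f 12 14 4
f 13 1 15
f 13 15 14
f 14 15 16
f 14 16 4
f 15 1 17
f 15 17 16
f 16 17 18
f 16 18 4
f 17 1 2
f 17 2 18
f 18 2 3
f 18 3 4
f 20 22 19
f 23 20 19
f 19 22 21
f 21 23 19
f 20 26 22
f 24 20 23
f 24 26 20
f 22 26 21
f 25 23 21
f 21 26 25
f 25 24 23
f 26 24 25



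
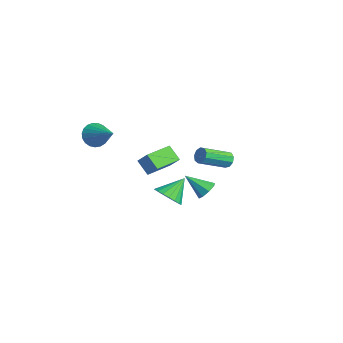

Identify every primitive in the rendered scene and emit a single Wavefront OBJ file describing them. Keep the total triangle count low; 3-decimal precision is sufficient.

v -3.022 -3.663 -0.066
v -2.574 -3.834 -0.804
v -1.238 -3.177 0.906
v -2.65 -3.478 -0.842
v -2.791 -3.154 -0.746
v -2.972 -2.919 -0.532
v -3.161 -2.812 -0.238
v -3.327 -2.852 0.086
v -3.44 -3.033 0.383
v -3.48 -3.322 0.603
v -3.442 -3.671 0.707
v -3.331 -4.019 0.677
v -3.166 -4.305 0.519
v -2.977 -4.48 0.259
v -2.796 -4.514 -0.057
v -2.653 -4.401 -0.374
v -2.575 -4.16 -0.639
v 2.814 0.871 -2.392
v 3.413 0.759 -2.067
v 2.066 -0.151 -1.368
v 3.143 1.164 -1.861
v 2.681 1.397 -1.966
v 2.297 1.322 -2.321
v 2.216 0.983 -2.718
v 2.486 0.579 -2.924
v 2.948 0.346 -2.819
v 3.332 0.421 -2.464
v -0.187 -0.327 -4.37
v 0.702 0.043 -4.485
v -0.533 0.847 -3.25
v 0.47 0.257 -4.78
v 0.108 0.355 -4.994
v -0.312 0.317 -5.084
v -0.708 0.152 -5.034
v -1 -0.108 -4.851
v -1.132 -0.411 -4.574
v -1.076 -0.698 -4.256
v -0.845 -0.911 -3.961
v -0.483 -1.009 -3.747
v -0.062 -0.972 -3.657
v 0.333 -0.807 -3.707
v 0.626 -0.547 -3.89
v 0.758 -0.243 -4.167
v -3.56 4.771 -4.197
v -3.183 5.011 -3.797
v -2.963 3.168 -2.902
v -3.34 2.929 -3.303
v -3.568 5.032 -3.657
v -3.348 3.19 -2.763
v -3.95 4.932 -3.77
v -3.73 3.089 -2.876
v -4.149 4.756 -4.083
v -3.929 2.914 -3.189
v -4.073 4.588 -4.45
v -3.852 2.745 -3.555
v -3.756 4.505 -4.698
v -3.536 2.662 -3.803
v -3.348 4.547 -4.712
v -3.128 2.704 -3.817
v -3.039 4.694 -4.485
v -2.819 2.851 -3.59
v -2.974 4.877 -4.124
v -2.754 3.035 -3.229
v -2.598 -1.271 -2.484
v -1.751 -0.988 -1.581
v -3.23 0.347 -2.399
v -2.384 0.63 -1.495
v -1.836 -0.93 -3.305
v -0.99 -0.647 -2.401
v -2.469 0.688 -3.219
v -1.622 0.971 -2.316
f 2 1 4
f 2 4 3
f 4 1 5
f 4 5 3
f 5 1 6
f 5 6 3
f 6 1 7
f 6 7 3
f 7 1 8
f 7 8 3
f 8 1 9
f 8 9 3
f 9 1 10
f 9 10 3
f 10 1 11
f 10 11 3
f 11 1 12
f 11 12 3
f 12 1 13
f 12 13 3
f 13 1 14
f 13 14 3
f 14 1 15
f 14 15 3
f 15 1 16
f 15 16 3
f 16 1 17
f 16 17 3
f 17 1 2
f 17 2 3
f 19 18 21
f 19 21 20
f 21 18 22
f 21 22 20
f 22 18 23
f 22 23 20
f 23 18 24
f 23 24 20
f 24 18 25
f 24 25 20
f 25 18 26
f 25 26 20
f 26 18 27
f 26 27 20
f 27 18 19
f 27 19 20
f 29 28 31
f 29 31 30
f 31 28 32
f 31 32 30
f 32 28 33
f 32 33 30
f 33 28 34
f 33 34 30
f 34 28 35
f 34 35 30
f 35 28 36
f 35 36 30
f 36 28 37
f 36 37 30
f 37 28 38
f 37 38 30
f 38 28 39
f 38 39 30
f 39 28 40
f 39 40 30
f 40 28 41
f 40 41 30
f 41 28 42
f 41 42 30
f 42 28 43
f 42 43 30
f 43 28 29
f 43 29 30
f 45 44 48
f 45 48 46
f 46 48 49
f 46 49 47
f 48 44 50
f 48 50 49
f 49 50 51
f 49 51 47
f 50 44 52
f 50 52 51
f 51 52 53
f 51 53 47
f 52 44 54
f 52 54 53
f 53 54 55
f 53 55 47
f 54 44 56
f 54 56 55
f 55 56 57
f 55 57 47
f 56 44 58
f 56 58 57
f 57 58 59
f 57 59 47
f 58 44 60
f 58 60 59
f 59 60 61
f 59 61 47
f 60 44 62
f 60 62 61
f 61 62 63
f 61 63 47
f 62 44 45
f 62 45 63
f 63 45 46
f 63 46 47
f 65 67 64
f 68 65 64
f 64 67 66
f 66 68 64
f 65 71 67
f 69 65 68
f 69 71 65
f 67 71 66
f 70 68 66
f 66 71 70
f 70 69 68
f 71 69 70

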